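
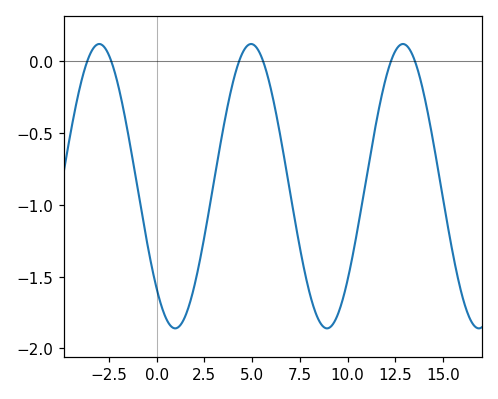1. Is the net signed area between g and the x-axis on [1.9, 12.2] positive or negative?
negative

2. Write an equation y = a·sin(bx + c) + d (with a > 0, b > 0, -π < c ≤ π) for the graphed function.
y = 0.99sin(0.79x - 2.34) - 0.87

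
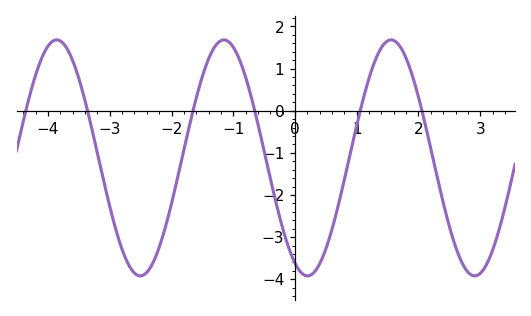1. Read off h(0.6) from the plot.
-2.8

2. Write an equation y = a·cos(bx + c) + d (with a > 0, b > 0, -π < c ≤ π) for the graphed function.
y = 2.8cos(2.3x + 2.7) - 1.12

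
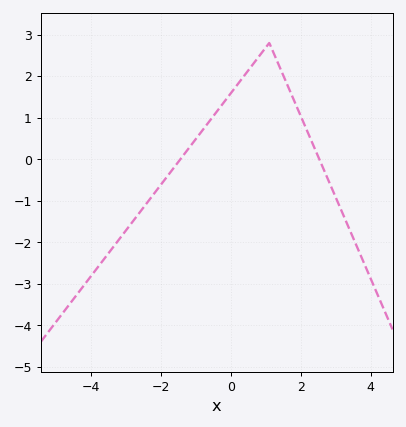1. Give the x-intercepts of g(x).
-1.45, 2.53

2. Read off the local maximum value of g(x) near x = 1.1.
2.8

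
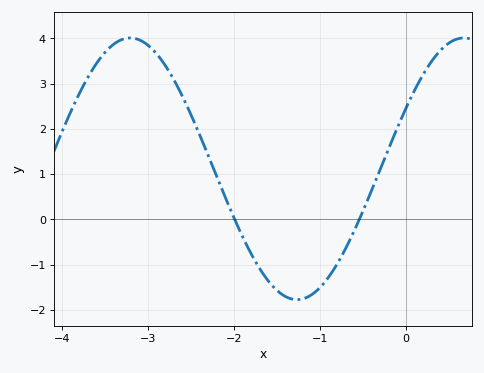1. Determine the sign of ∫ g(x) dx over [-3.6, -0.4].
positive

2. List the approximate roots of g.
-1.99, -0.541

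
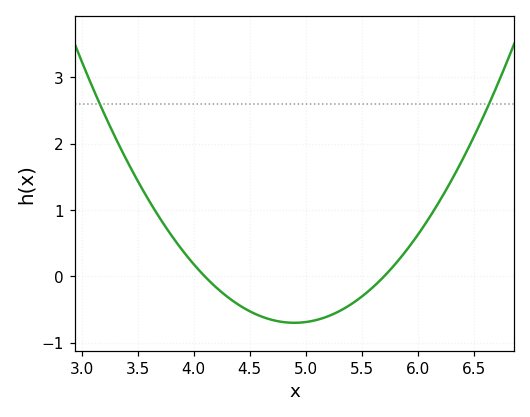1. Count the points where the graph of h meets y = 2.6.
2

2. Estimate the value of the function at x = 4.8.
-0.687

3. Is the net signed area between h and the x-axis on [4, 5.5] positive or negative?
negative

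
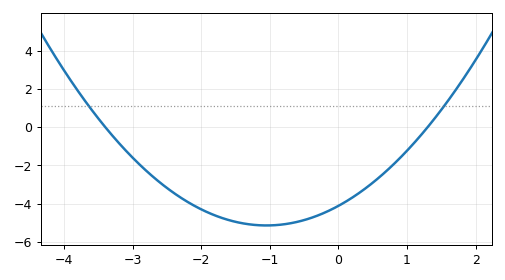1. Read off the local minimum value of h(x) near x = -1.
-5.2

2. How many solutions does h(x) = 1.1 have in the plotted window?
2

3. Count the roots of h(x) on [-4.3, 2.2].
2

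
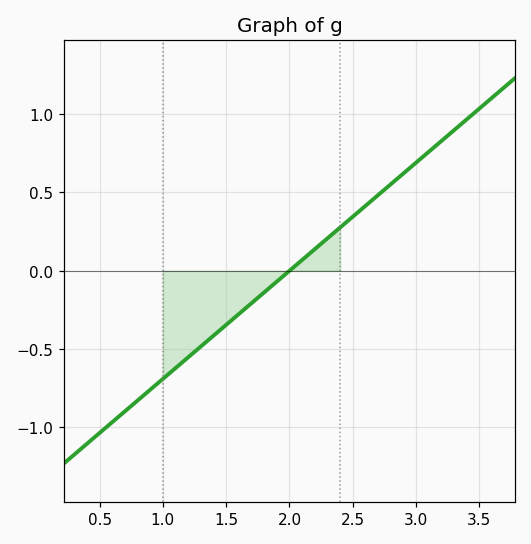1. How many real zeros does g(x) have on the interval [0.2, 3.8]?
1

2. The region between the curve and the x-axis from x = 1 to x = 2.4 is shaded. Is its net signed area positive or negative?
negative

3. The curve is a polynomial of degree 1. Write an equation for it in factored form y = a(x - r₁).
y = 0.69(x - 2)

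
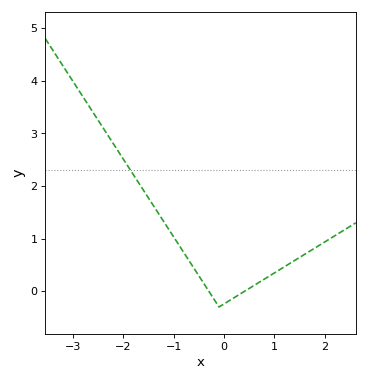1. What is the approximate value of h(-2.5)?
3.25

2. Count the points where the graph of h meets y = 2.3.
1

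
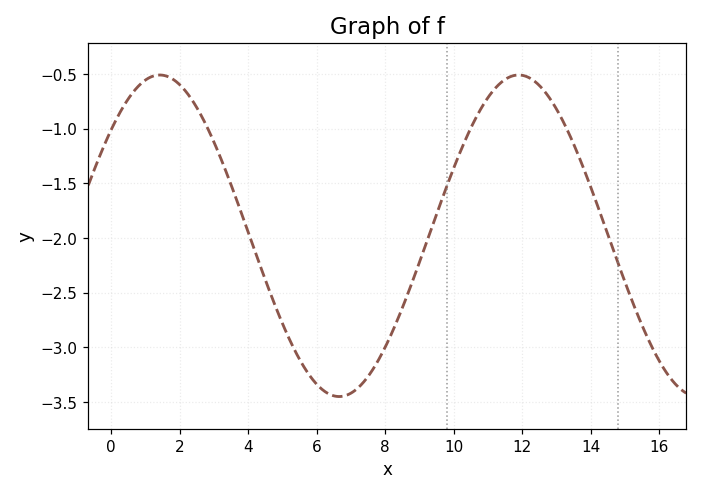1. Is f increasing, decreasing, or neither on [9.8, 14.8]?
neither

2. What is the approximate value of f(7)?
-3.4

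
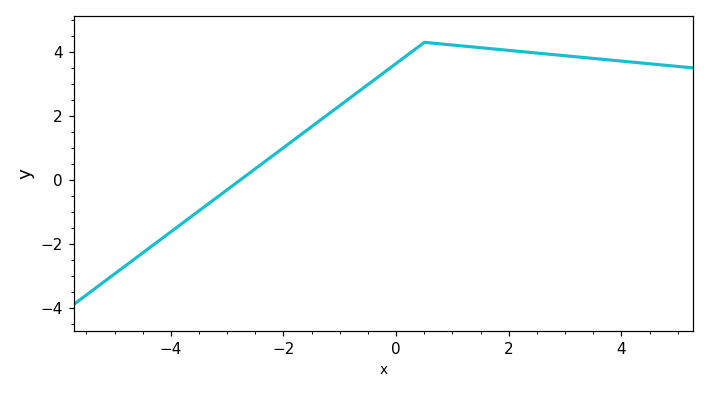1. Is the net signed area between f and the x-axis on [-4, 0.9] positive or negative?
positive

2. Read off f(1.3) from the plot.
4.17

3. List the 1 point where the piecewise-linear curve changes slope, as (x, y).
(0.5, 4.3)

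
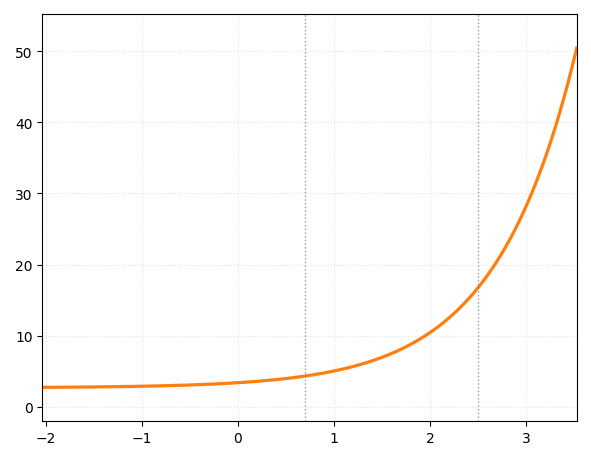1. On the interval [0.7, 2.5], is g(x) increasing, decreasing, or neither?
increasing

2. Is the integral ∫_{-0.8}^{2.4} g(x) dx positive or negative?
positive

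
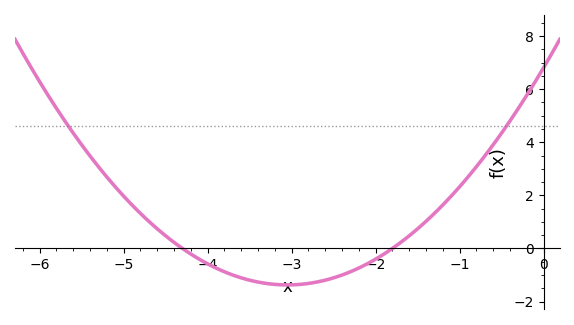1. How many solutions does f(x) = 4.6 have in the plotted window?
2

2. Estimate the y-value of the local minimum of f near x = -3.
-1.37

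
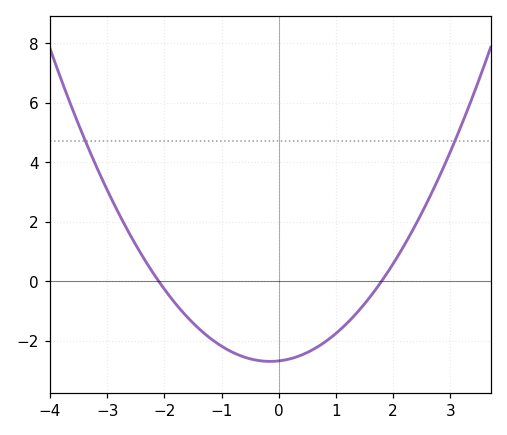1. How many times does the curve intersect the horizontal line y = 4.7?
2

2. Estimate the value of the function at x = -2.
-0.27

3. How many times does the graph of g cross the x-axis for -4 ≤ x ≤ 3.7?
2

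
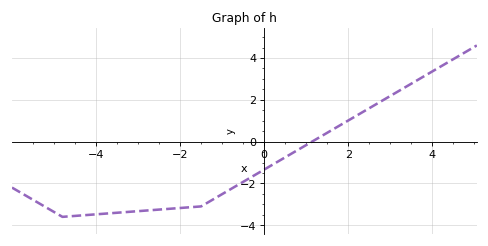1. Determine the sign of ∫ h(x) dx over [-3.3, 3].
negative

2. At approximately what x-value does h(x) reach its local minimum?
-4.8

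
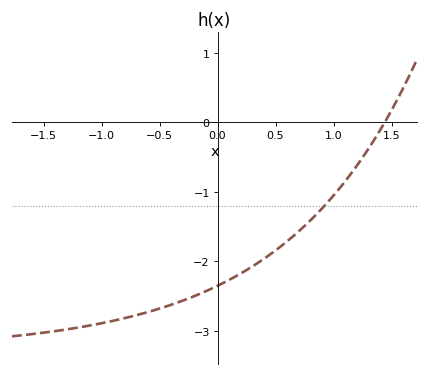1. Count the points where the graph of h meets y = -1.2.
1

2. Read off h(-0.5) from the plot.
-2.68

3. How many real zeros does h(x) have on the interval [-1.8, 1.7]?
1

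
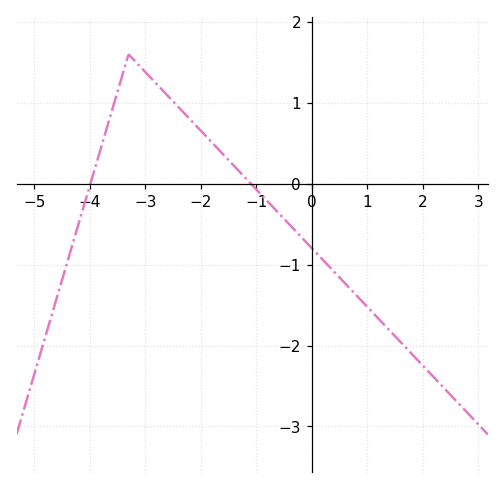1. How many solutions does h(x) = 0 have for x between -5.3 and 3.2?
2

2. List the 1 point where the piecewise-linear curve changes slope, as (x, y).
(-3.3, 1.6)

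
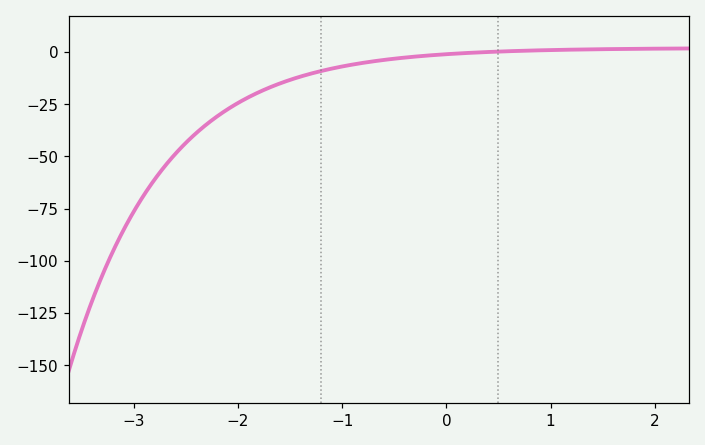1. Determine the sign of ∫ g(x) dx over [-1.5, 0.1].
negative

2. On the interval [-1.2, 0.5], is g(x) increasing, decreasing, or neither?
increasing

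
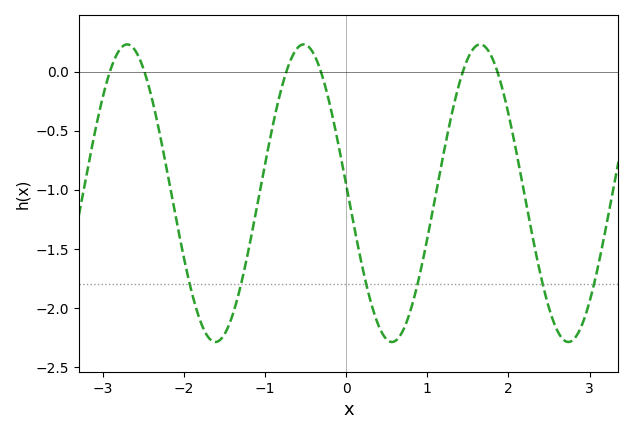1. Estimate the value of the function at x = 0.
-0.955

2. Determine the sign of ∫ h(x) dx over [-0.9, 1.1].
negative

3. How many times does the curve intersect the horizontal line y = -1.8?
6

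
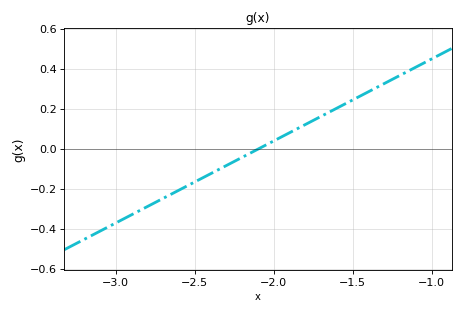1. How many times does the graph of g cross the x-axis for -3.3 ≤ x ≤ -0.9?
1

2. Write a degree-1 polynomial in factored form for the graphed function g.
y = 0.41(x + 2.1)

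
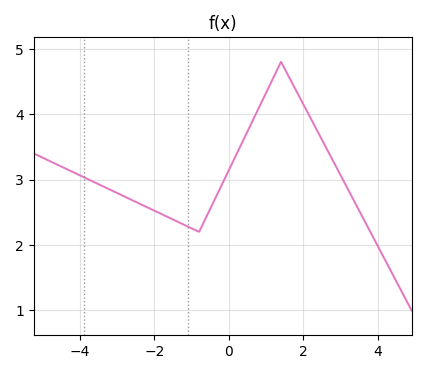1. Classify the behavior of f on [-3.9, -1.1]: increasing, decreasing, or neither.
decreasing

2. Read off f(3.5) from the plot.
2.5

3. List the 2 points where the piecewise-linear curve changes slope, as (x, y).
(-0.8, 2.2); (1.4, 4.8)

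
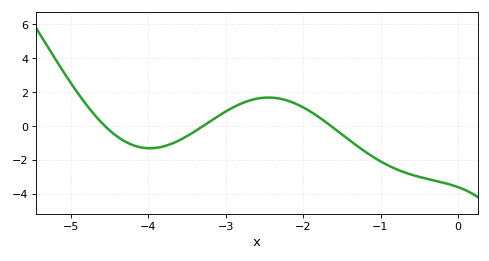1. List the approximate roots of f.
-4.6, -3.3, -1.6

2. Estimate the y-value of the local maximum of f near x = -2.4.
1.6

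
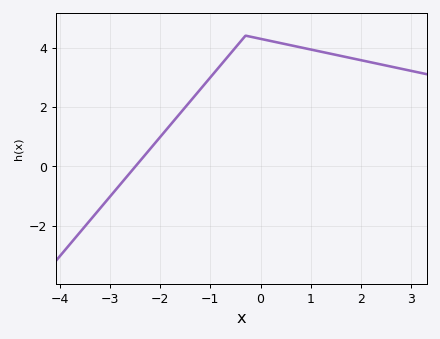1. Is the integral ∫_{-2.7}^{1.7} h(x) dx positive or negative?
positive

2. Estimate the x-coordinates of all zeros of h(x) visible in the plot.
-2.49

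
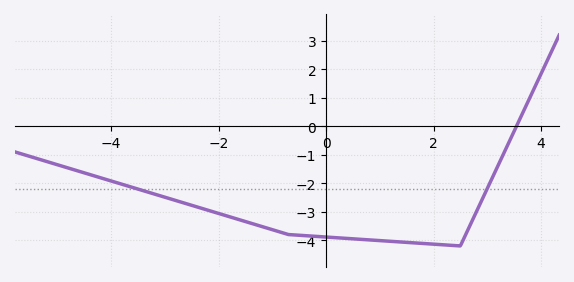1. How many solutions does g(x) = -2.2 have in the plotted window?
2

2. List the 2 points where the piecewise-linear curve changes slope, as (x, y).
(-0.7, -3.8); (2.5, -4.2)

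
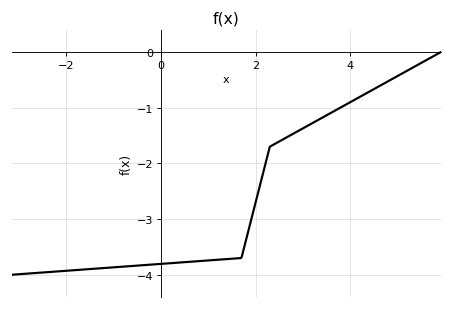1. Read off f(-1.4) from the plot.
-3.89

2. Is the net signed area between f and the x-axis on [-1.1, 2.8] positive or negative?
negative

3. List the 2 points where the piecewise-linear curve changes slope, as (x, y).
(1.7, -3.7); (2.3, -1.7)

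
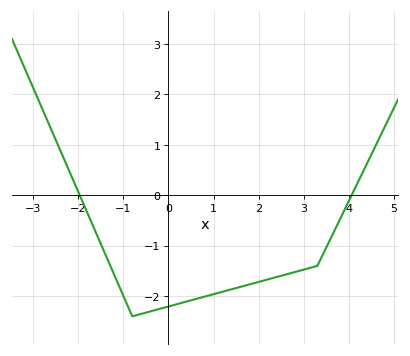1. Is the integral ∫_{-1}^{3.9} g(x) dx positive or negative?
negative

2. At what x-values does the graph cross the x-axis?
-2, 4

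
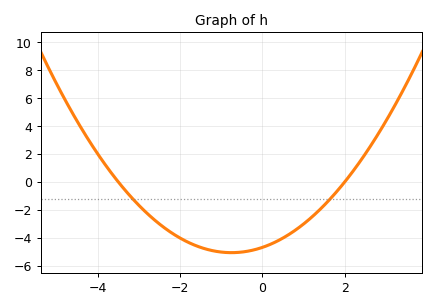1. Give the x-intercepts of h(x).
-3.6, 2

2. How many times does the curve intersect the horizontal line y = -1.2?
2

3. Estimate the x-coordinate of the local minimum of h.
-0.8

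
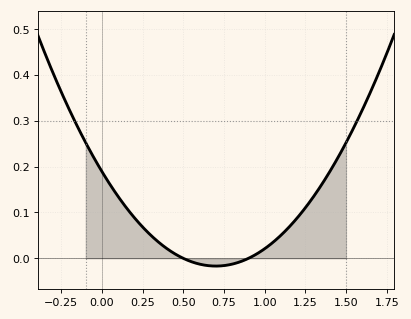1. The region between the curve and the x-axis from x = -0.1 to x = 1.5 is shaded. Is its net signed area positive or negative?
positive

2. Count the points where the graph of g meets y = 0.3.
2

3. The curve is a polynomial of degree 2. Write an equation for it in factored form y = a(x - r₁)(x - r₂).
y = 0.42(x - 0.5)(x - 0.9)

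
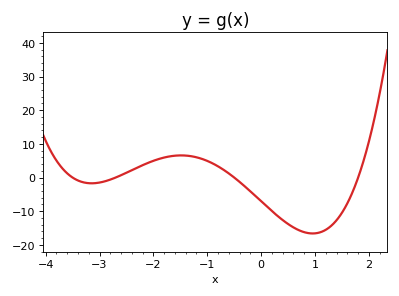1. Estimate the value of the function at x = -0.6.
1.21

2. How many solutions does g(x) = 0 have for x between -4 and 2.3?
4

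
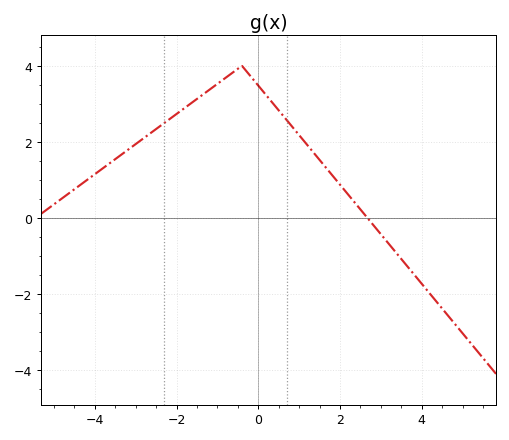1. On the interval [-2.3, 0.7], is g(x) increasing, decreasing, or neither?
neither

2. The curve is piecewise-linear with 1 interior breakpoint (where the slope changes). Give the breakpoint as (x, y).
(-0.4, 4)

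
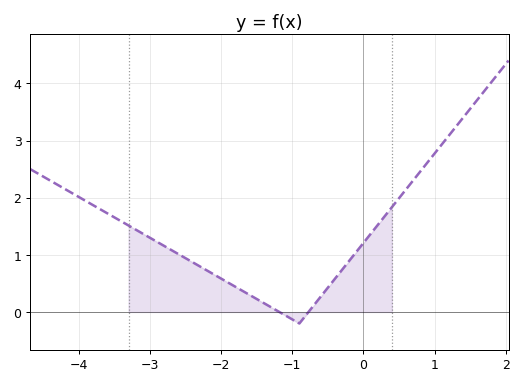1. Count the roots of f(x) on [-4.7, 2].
2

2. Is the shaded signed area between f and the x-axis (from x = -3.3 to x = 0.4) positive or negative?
positive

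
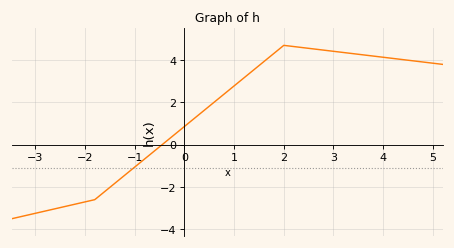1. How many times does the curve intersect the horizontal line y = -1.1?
1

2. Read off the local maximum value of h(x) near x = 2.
4.6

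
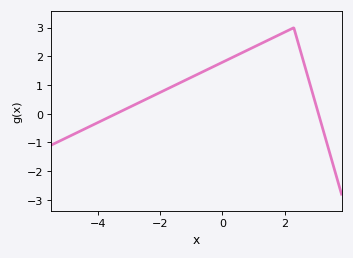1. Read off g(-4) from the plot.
-0.3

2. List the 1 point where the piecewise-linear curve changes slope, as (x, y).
(2.3, 3)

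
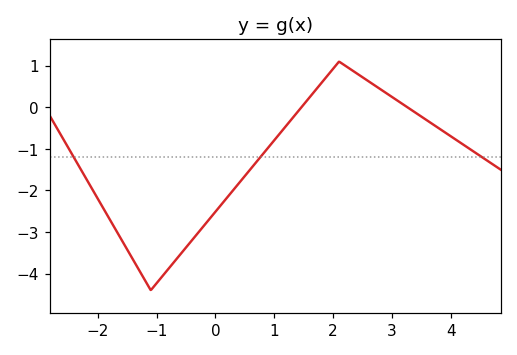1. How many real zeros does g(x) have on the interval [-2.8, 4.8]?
2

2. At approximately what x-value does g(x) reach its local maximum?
2.1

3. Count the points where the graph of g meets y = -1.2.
3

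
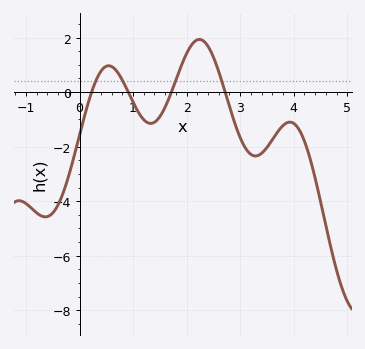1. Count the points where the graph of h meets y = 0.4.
4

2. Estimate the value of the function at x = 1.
-0.372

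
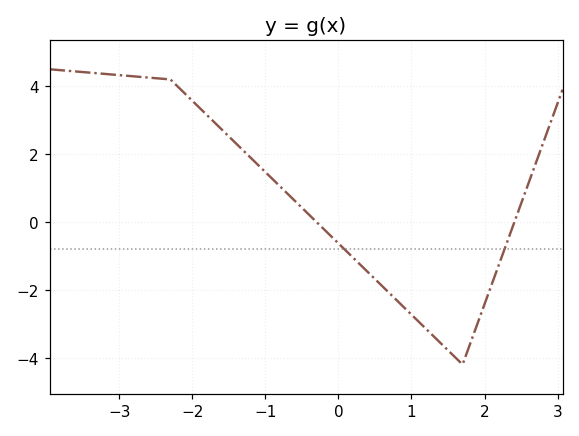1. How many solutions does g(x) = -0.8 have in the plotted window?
2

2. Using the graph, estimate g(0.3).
-1.2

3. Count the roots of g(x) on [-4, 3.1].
2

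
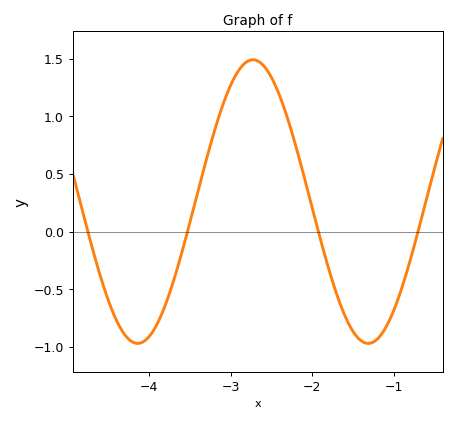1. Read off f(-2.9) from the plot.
1.4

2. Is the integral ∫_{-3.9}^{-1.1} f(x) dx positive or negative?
positive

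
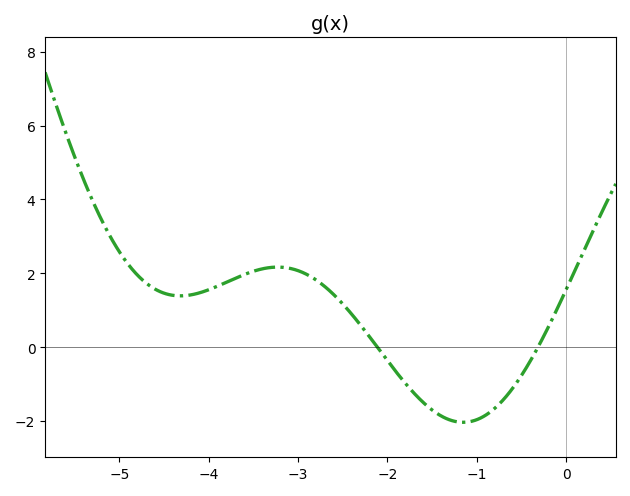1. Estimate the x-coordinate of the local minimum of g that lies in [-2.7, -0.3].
-1.15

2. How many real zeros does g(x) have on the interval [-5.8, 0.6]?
2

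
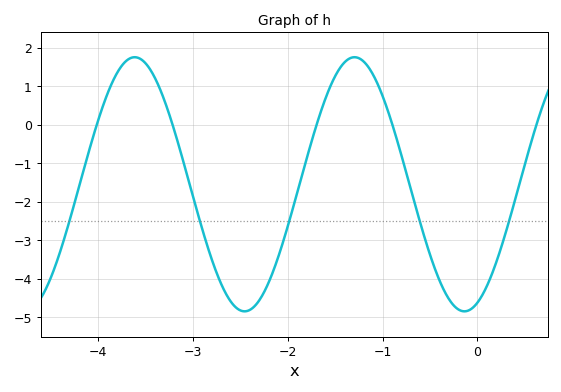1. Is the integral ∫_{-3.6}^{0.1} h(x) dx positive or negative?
negative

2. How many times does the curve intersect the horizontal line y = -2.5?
5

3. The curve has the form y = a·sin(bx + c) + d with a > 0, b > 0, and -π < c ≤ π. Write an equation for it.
y = 3.3sin(2.71x - 1.2) - 1.54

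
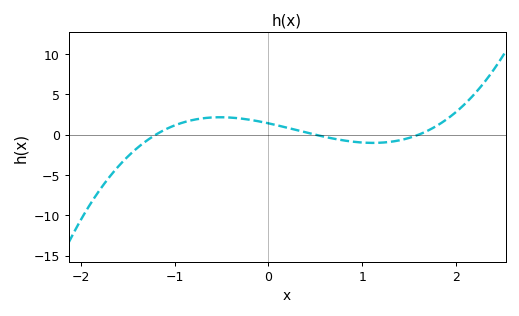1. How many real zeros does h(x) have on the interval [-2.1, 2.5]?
3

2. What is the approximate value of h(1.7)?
0.512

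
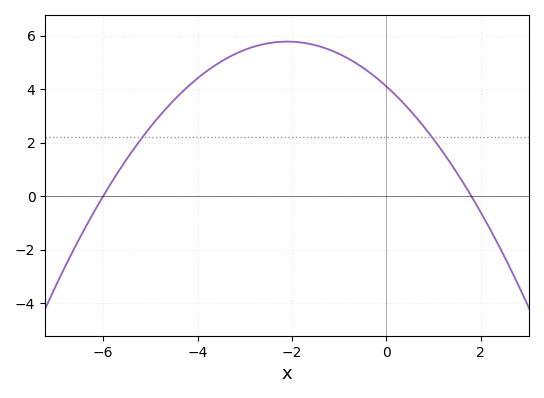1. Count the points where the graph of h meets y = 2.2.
2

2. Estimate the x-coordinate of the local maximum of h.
-2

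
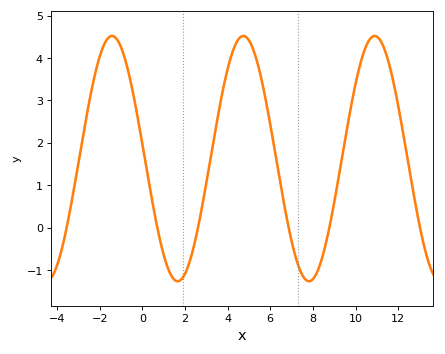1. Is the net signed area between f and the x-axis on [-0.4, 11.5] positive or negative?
positive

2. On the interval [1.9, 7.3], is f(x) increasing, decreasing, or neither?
neither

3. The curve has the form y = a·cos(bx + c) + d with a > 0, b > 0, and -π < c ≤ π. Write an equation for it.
y = 2.89cos(1x + 1.5) + 1.63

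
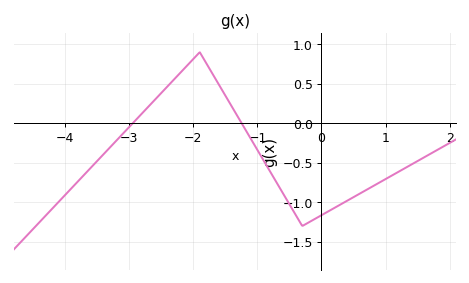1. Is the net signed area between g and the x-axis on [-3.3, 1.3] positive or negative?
negative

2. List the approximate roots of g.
-2.95, -1.25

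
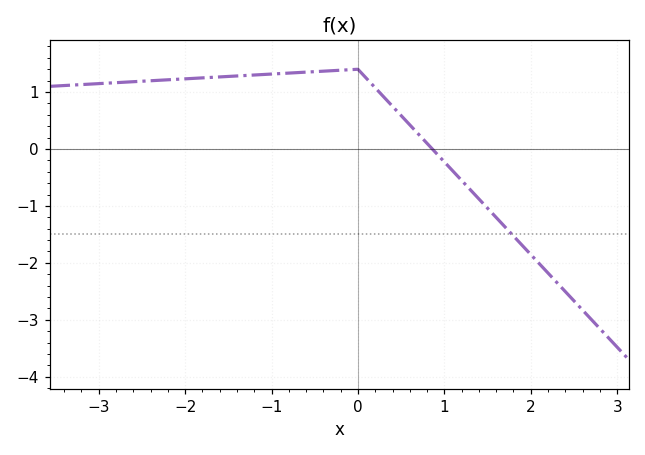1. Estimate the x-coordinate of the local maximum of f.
-0.002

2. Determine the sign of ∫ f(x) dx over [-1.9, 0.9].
positive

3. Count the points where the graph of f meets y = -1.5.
1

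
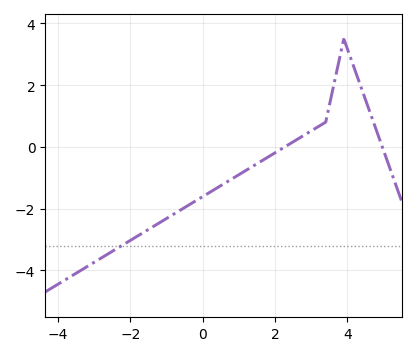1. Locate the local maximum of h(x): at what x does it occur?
4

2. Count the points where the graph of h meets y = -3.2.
1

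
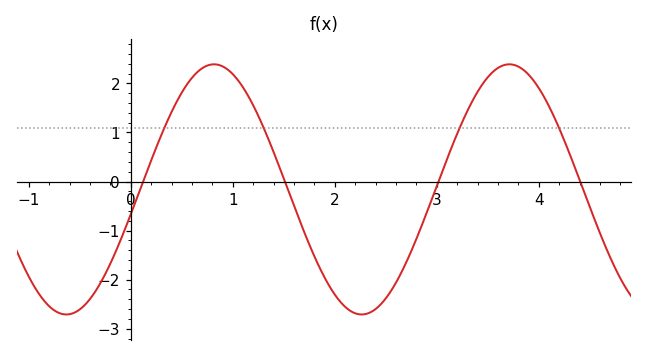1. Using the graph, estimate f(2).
-2.3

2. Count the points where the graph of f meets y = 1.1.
4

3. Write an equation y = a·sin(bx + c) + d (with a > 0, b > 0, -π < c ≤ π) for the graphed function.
y = 2.55sin(2.17x - 0.2) - 0.16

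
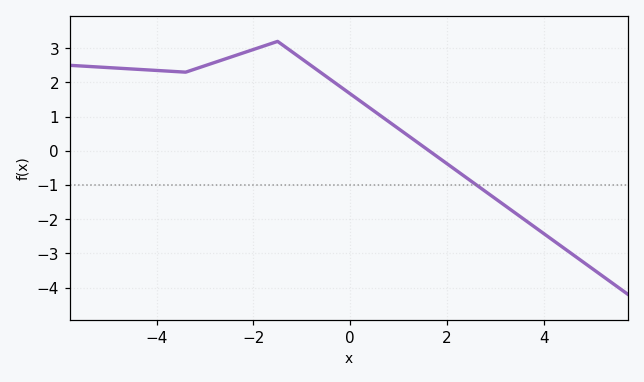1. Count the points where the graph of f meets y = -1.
1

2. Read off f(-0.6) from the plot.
2.28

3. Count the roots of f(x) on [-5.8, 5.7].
1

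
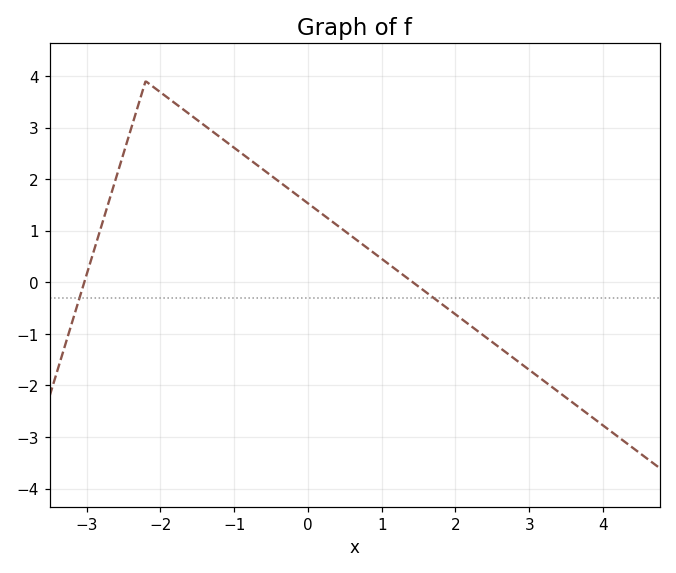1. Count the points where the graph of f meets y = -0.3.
2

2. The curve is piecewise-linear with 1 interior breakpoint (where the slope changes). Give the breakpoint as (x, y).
(-2.2, 3.9)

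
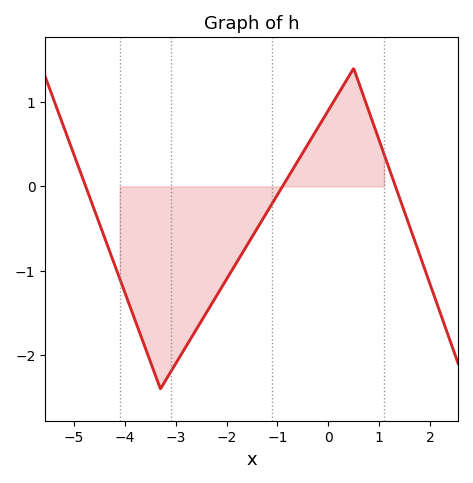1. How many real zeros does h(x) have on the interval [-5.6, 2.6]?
3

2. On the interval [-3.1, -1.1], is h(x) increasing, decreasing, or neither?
increasing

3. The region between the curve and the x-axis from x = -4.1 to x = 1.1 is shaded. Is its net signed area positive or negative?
negative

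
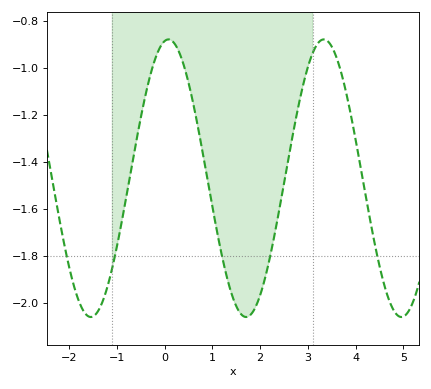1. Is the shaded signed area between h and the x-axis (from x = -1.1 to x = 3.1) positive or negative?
negative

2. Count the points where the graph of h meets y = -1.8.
5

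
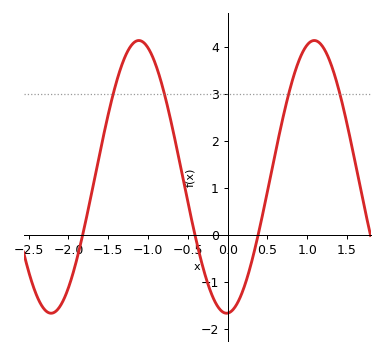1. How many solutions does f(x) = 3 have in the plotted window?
4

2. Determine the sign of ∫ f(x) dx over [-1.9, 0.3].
positive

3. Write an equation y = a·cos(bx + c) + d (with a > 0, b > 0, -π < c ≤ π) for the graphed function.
y = 2.9cos(2.9x - 3.1) + 1.24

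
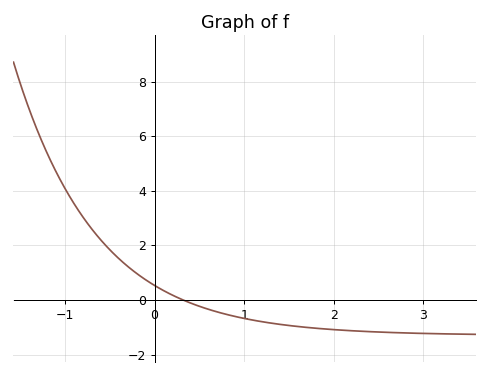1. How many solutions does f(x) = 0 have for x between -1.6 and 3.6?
1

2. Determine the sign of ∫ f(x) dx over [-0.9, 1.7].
positive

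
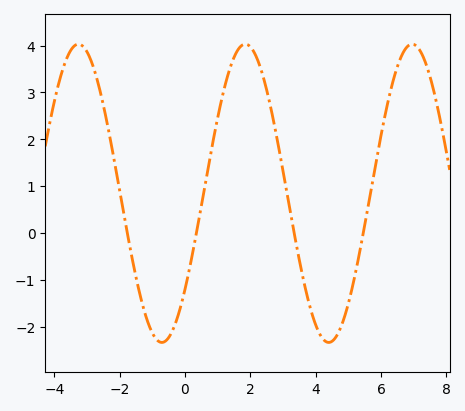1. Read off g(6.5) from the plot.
3.55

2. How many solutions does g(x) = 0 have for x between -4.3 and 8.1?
4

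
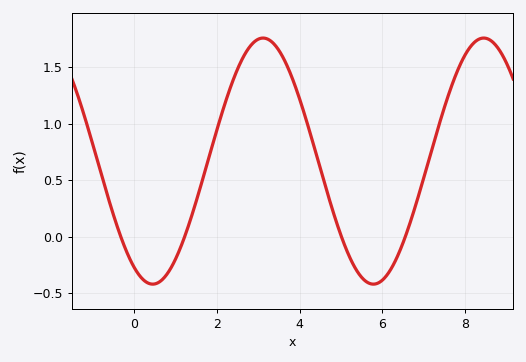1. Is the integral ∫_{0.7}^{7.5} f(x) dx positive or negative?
positive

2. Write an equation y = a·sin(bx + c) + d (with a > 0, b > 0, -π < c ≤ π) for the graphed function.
y = 1.09sin(1.2x - 2.1) + 0.67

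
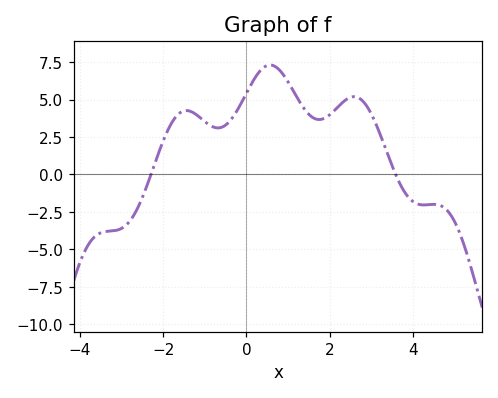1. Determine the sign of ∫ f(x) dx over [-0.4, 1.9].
positive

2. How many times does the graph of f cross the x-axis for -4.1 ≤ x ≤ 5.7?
2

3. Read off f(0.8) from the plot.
7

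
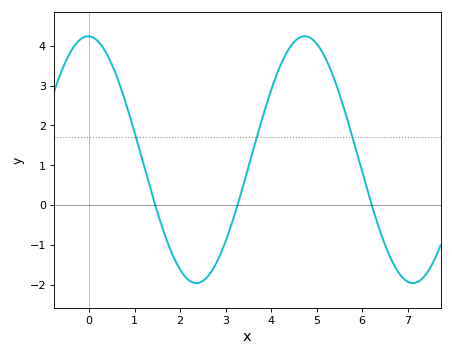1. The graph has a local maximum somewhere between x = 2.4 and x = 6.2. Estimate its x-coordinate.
4.8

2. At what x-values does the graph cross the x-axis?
1.4, 3.2, 6.2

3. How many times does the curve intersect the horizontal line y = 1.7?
3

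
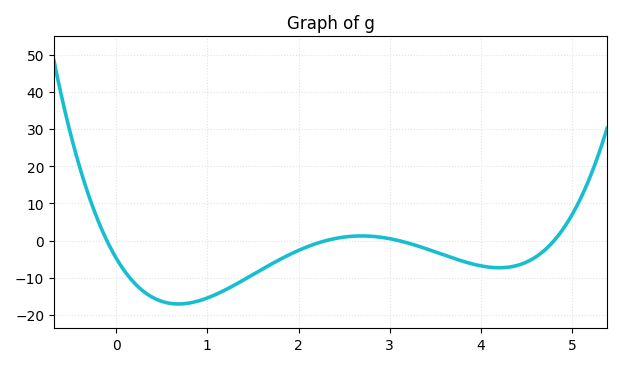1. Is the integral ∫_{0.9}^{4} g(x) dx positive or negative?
negative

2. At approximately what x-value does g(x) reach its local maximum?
2.7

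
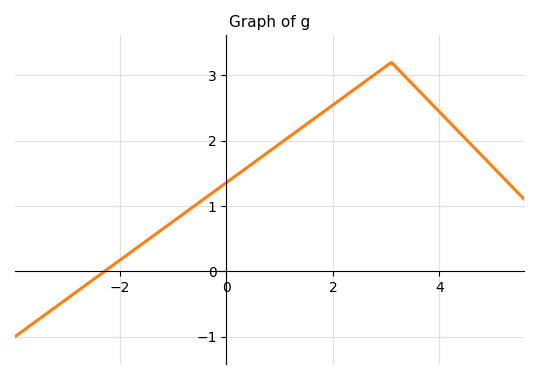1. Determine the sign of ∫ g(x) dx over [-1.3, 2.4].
positive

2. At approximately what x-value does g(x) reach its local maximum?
3.2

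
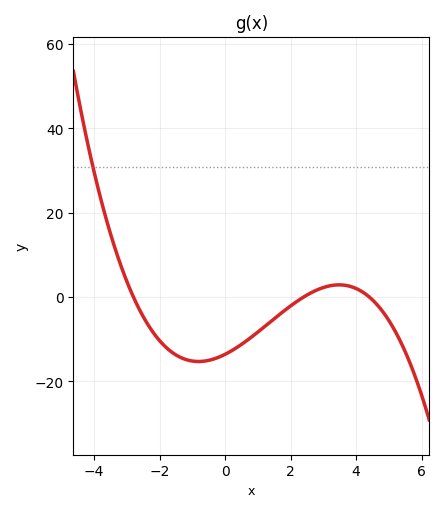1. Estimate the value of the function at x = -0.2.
-14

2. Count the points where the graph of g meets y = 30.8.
1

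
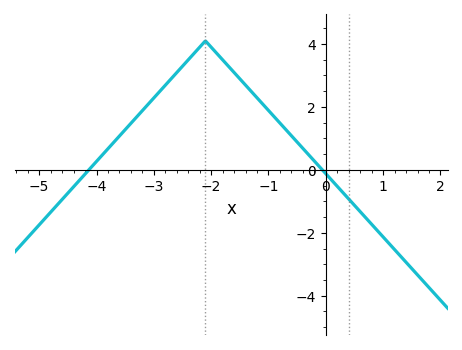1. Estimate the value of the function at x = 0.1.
-0.323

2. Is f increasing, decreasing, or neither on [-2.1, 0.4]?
decreasing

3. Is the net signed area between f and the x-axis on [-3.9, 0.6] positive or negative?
positive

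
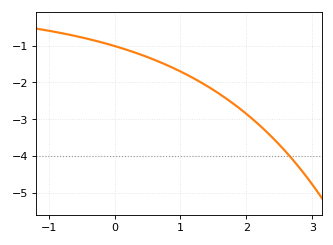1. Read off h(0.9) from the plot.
-1.6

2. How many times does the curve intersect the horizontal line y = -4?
1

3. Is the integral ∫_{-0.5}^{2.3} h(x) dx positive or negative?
negative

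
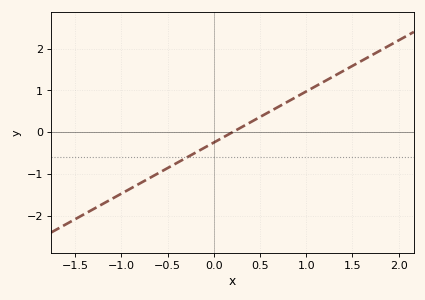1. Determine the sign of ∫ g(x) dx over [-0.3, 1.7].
positive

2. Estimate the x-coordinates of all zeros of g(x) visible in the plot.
0.2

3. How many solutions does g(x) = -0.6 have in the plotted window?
1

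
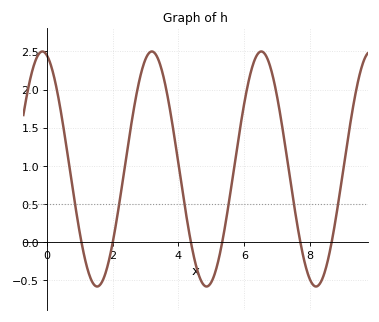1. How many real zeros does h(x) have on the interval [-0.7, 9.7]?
6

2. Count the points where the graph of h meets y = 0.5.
6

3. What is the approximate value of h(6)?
1.8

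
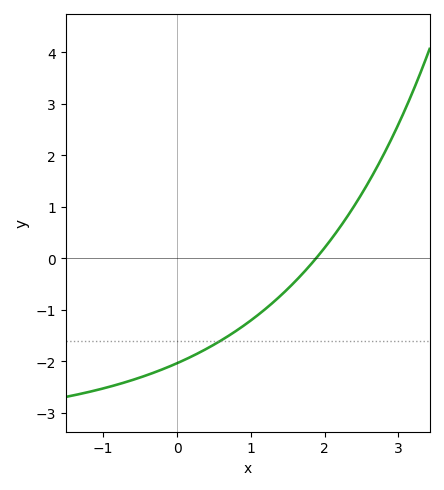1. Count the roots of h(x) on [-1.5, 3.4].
1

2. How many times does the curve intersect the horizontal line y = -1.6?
1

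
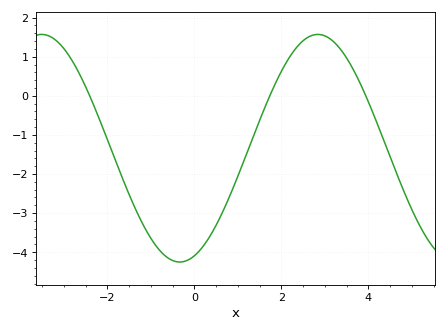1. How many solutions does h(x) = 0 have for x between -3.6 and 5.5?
3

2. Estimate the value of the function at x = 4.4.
-1.27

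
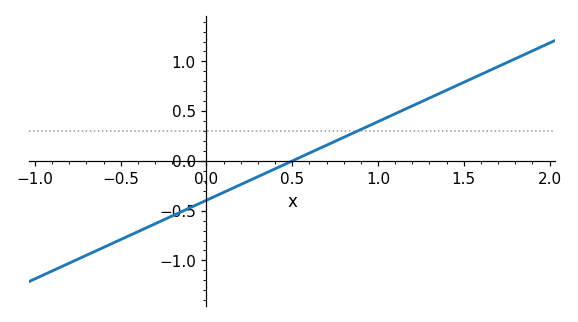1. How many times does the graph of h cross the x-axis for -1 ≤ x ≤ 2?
1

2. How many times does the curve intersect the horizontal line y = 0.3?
1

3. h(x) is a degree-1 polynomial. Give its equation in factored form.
y = 0.79(x - 0.5)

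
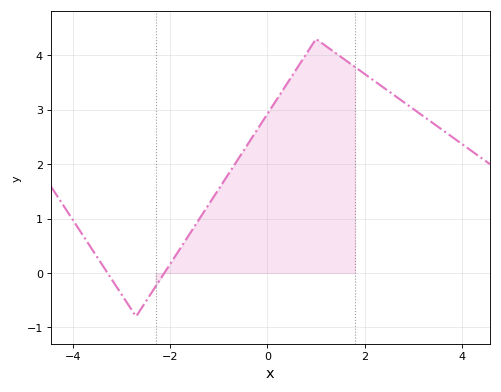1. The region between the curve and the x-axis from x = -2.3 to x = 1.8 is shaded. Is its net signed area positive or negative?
positive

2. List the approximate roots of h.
-3.29, -2.12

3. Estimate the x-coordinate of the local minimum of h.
-2.7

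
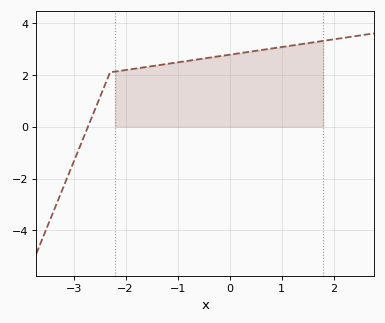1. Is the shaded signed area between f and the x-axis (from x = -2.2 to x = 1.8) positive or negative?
positive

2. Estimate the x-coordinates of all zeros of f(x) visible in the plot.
-2.7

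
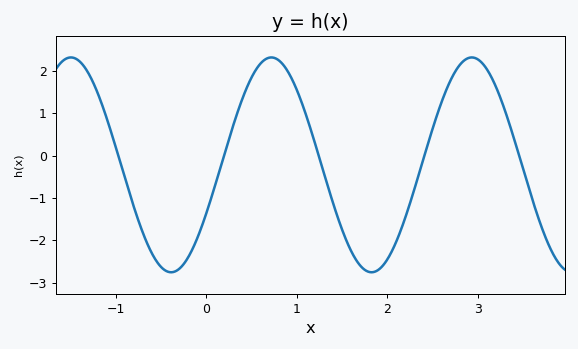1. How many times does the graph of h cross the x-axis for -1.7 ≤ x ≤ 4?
5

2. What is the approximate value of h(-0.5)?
-2.62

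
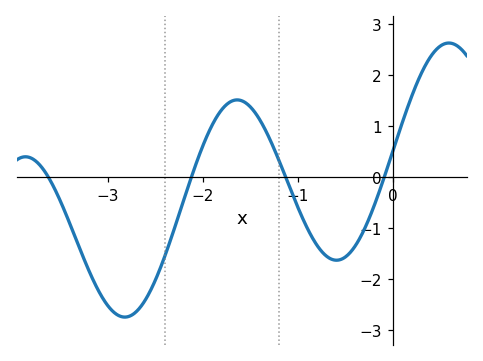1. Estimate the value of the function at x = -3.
-2.51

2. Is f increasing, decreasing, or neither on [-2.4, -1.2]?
neither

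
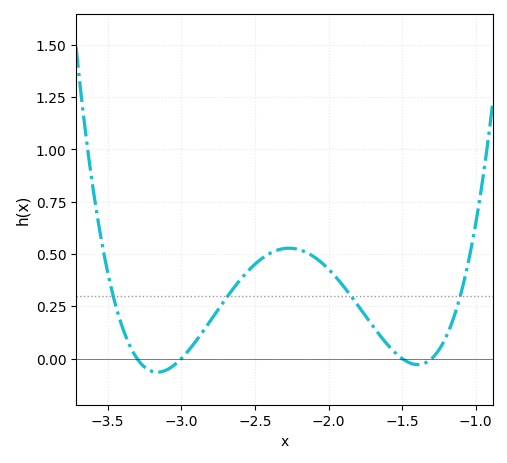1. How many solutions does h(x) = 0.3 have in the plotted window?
4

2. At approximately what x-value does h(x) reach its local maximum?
-2.25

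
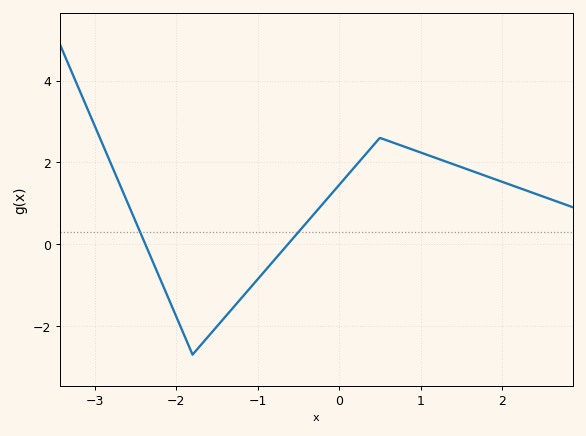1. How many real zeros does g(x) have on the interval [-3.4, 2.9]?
2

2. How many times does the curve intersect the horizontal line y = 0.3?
2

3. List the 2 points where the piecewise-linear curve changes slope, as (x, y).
(-1.8, -2.7); (0.5, 2.6)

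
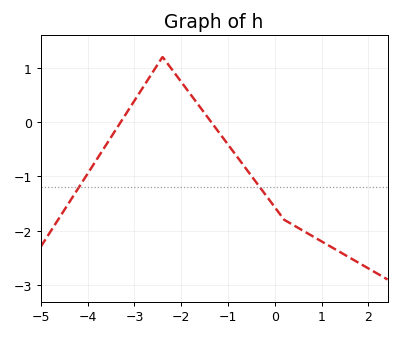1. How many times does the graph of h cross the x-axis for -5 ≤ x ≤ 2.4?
2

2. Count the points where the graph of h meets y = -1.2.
2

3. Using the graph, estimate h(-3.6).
-0.412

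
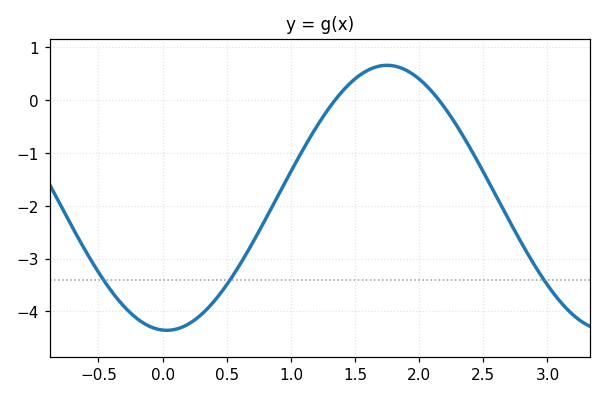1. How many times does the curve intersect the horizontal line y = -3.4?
3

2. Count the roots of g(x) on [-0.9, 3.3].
2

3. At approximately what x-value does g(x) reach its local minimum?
0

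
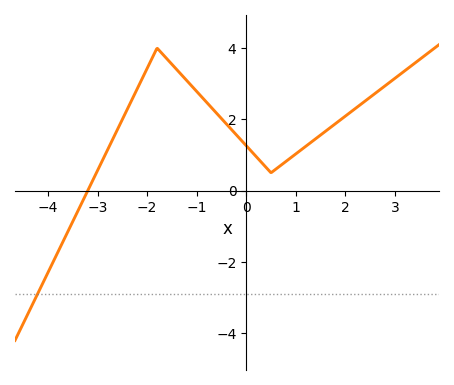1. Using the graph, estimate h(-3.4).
-0.6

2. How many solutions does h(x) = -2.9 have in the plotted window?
1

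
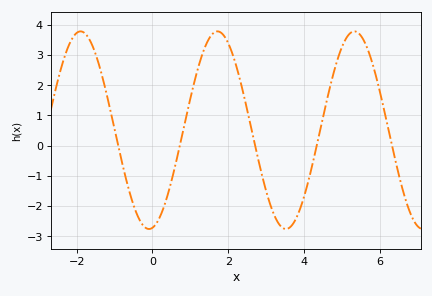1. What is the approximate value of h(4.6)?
1.5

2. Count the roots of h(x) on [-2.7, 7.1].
5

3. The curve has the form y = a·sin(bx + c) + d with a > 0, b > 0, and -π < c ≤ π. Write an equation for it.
y = 3.27sin(1.7x - 1.4) + 0.51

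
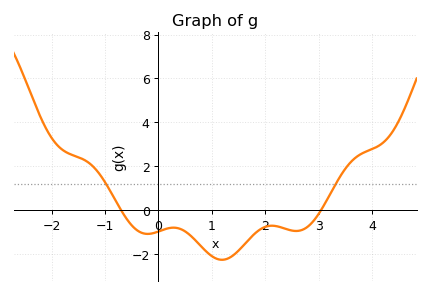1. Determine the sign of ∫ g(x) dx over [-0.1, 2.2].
negative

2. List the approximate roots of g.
-0.7, 3.04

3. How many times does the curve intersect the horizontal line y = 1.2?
2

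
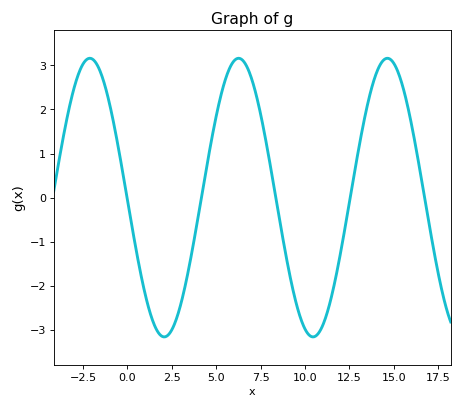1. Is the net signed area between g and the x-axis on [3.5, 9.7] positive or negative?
positive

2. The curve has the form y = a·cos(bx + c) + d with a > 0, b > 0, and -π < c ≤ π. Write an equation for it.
y = 3.16cos(0.75x + 1.59) + 0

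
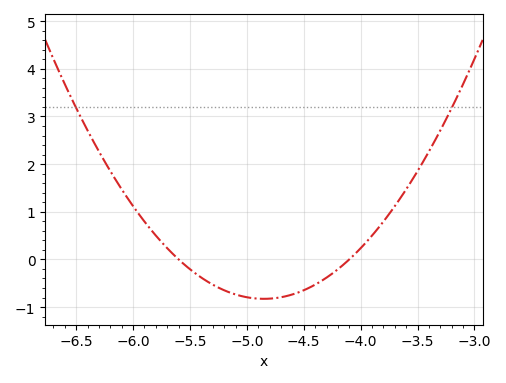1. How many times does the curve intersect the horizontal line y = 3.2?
2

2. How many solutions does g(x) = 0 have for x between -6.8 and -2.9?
2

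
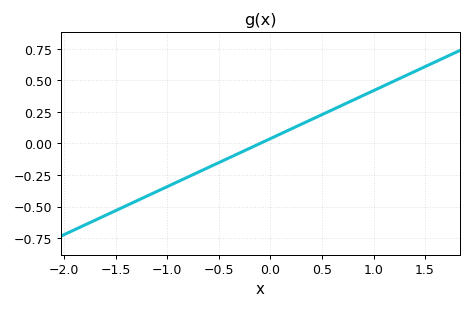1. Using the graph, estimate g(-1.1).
-0.38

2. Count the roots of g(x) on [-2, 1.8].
1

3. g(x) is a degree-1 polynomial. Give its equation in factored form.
y = 0.38(x + 0.1)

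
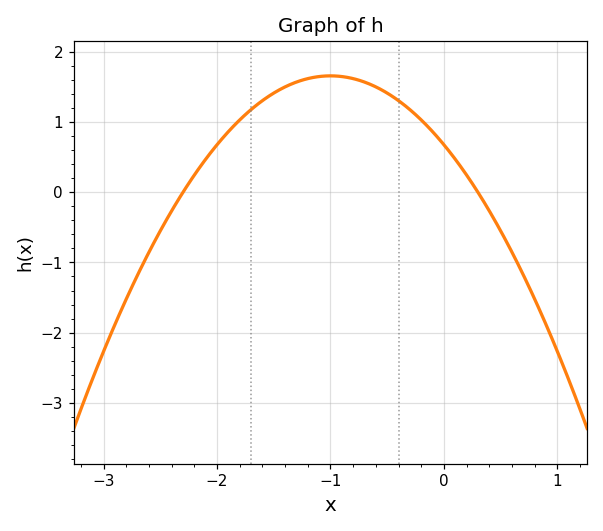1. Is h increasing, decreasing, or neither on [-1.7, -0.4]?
neither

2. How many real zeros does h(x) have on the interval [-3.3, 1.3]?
2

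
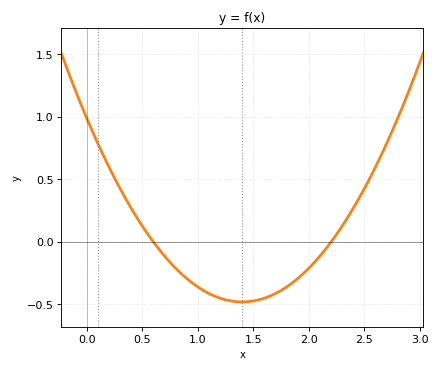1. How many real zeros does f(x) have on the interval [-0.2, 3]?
2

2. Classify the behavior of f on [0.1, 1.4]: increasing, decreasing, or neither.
decreasing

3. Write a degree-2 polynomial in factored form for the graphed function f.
y = 0.75(x - 0.6)(x - 2.2)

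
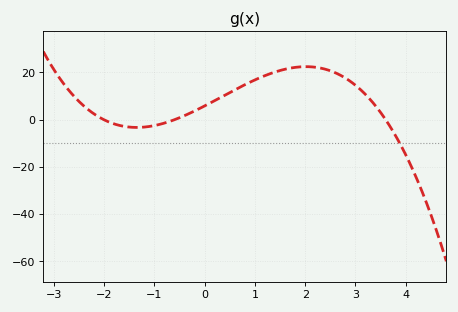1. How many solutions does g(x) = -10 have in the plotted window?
1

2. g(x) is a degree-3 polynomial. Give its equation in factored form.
y = -1.35(x + 2)(x + 0.6)(x - 3.6)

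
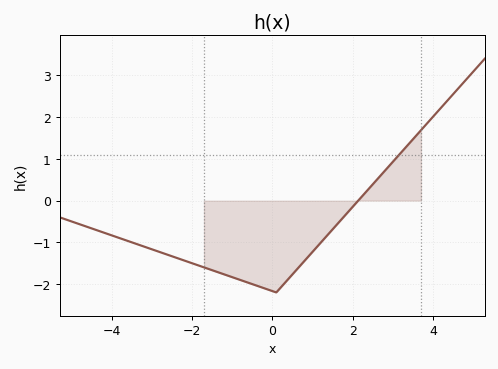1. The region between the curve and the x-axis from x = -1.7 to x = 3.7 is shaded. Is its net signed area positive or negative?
negative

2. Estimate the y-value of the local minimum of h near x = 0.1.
-2.2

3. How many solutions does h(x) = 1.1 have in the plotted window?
1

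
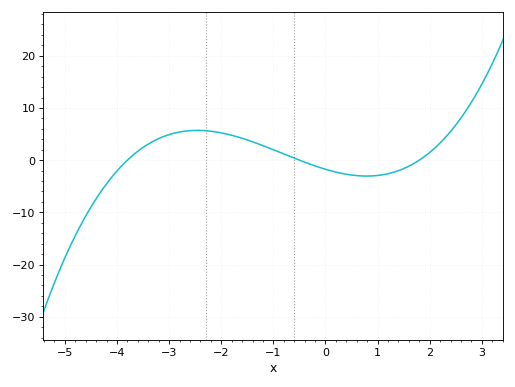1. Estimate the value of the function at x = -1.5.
3.87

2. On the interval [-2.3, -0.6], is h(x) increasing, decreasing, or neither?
decreasing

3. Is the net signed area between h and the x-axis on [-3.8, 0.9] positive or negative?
positive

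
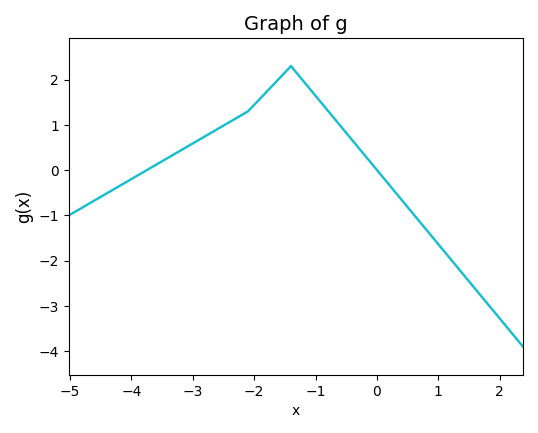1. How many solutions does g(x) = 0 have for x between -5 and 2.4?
2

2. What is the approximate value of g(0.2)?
-0.325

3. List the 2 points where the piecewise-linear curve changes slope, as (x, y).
(-2.1, 1.3); (-1.4, 2.3)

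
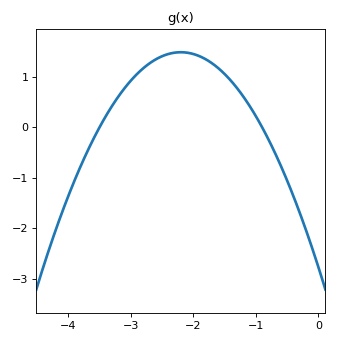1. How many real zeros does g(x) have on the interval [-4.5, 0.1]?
2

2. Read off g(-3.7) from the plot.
-0.5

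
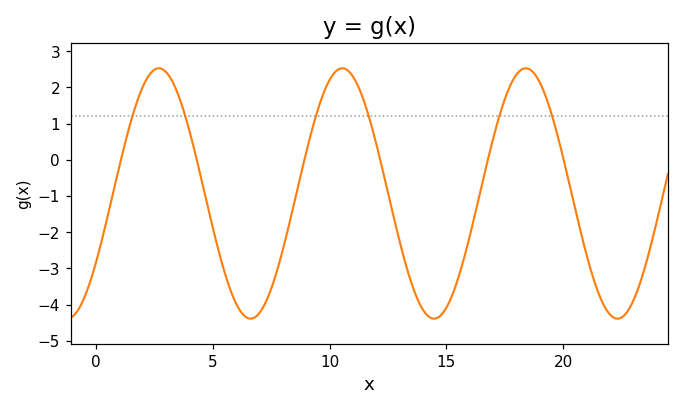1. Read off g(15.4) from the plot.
-3.5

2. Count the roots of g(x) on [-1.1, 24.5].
6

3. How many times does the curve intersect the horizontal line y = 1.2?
6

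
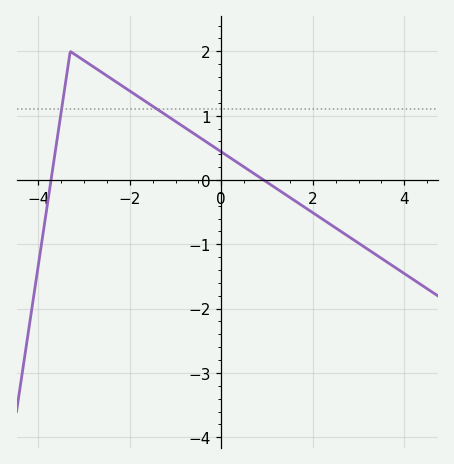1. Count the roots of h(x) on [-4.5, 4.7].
2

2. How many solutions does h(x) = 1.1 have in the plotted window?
2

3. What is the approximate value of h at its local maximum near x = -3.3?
2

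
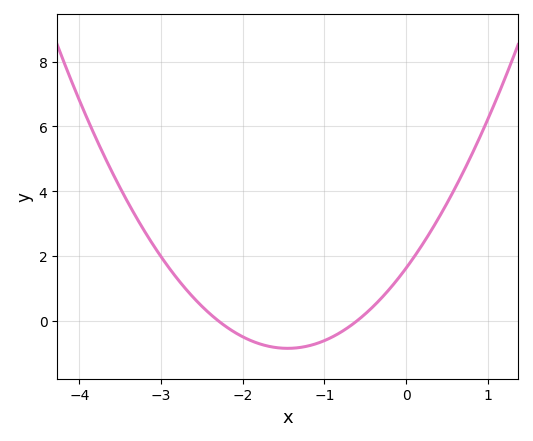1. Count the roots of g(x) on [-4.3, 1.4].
2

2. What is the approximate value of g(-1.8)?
-0.708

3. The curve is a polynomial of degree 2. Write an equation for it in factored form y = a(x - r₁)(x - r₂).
y = 1.18(x + 2.3)(x + 0.6)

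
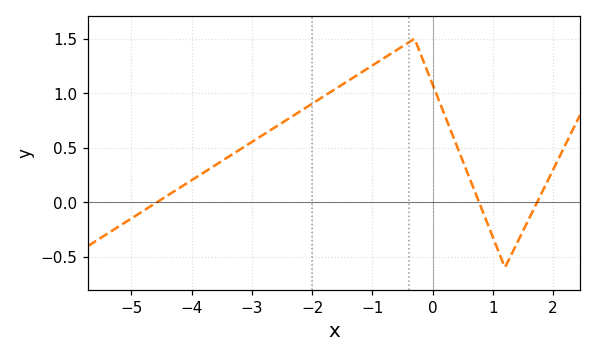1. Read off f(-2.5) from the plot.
0.75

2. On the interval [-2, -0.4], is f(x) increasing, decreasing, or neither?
increasing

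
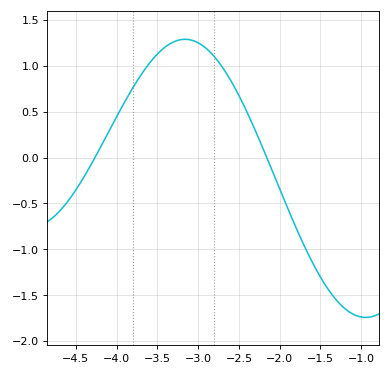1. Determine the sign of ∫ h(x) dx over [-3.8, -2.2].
positive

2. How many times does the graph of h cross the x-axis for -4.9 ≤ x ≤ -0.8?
2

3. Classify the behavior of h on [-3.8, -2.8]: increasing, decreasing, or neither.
neither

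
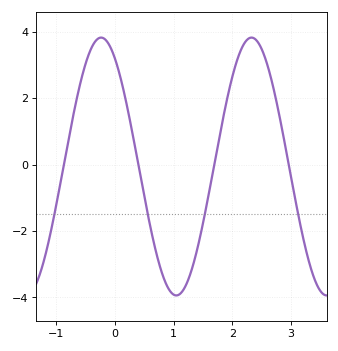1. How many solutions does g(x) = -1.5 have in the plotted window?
4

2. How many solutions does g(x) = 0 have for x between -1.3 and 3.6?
4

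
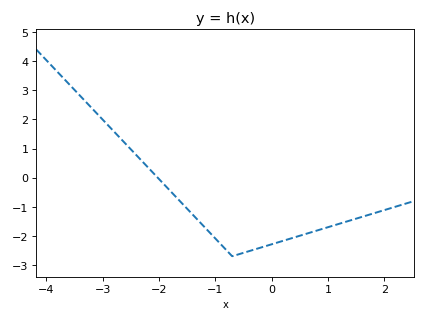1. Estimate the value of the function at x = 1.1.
-1.6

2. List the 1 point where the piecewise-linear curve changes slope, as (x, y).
(-0.7, -2.7)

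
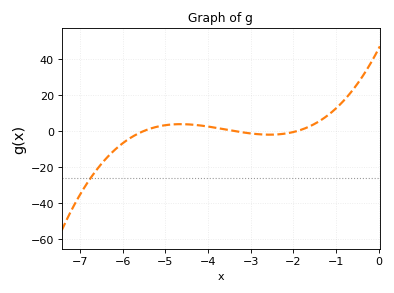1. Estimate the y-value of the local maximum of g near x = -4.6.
3.74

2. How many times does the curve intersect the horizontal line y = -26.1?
1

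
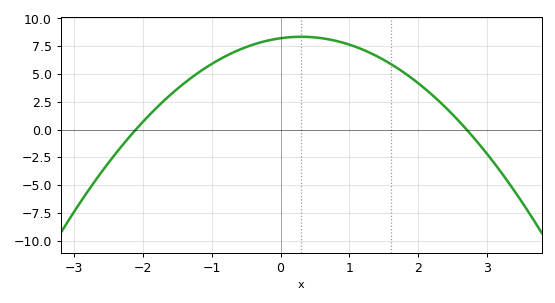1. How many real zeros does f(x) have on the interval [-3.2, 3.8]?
2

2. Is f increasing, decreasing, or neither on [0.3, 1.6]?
decreasing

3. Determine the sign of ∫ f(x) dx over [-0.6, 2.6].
positive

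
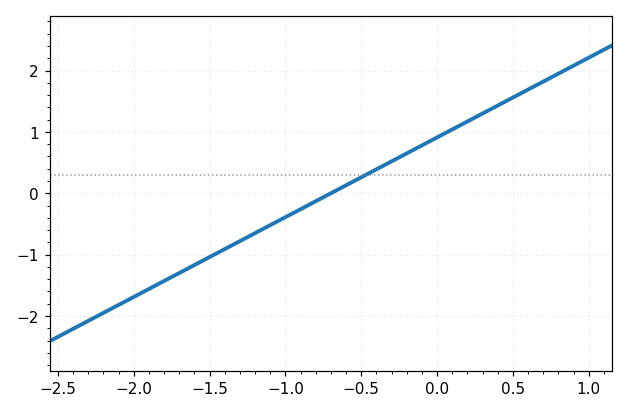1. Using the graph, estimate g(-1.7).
-1.3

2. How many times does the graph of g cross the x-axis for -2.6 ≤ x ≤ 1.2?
1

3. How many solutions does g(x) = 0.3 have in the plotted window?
1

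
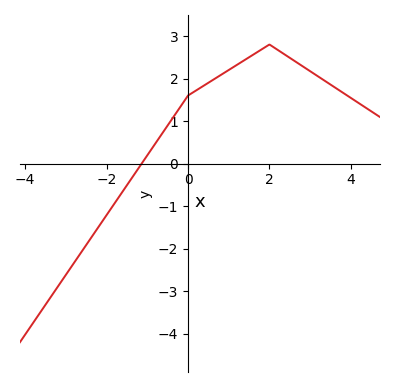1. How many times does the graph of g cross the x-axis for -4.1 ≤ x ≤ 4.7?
1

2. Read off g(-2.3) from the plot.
-1.63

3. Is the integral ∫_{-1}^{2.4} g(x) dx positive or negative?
positive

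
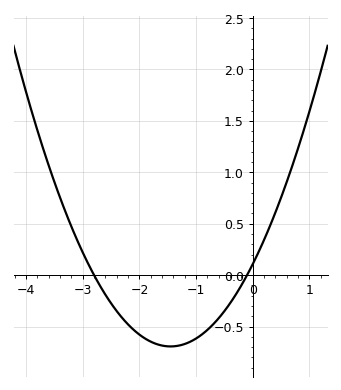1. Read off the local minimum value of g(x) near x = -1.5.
-0.7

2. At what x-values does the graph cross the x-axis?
-2.8, -0.1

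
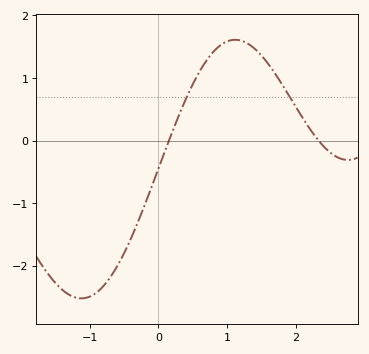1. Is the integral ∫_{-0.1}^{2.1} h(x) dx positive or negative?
positive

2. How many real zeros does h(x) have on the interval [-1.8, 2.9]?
2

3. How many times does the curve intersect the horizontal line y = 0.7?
2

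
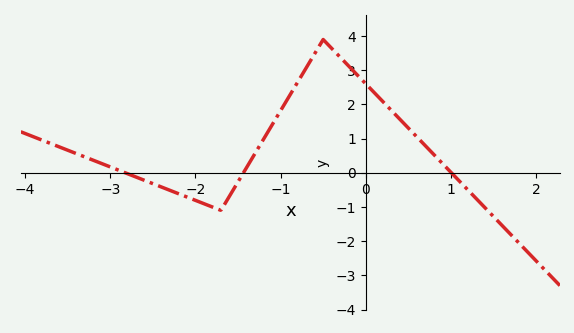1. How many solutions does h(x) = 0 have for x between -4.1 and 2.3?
3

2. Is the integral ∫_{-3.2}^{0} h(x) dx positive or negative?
positive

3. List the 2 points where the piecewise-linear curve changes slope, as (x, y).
(-1.7, -1.1); (-0.5, 3.9)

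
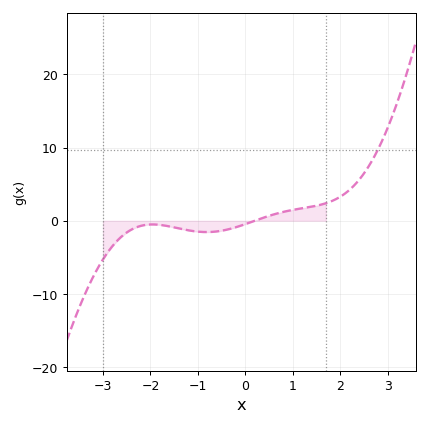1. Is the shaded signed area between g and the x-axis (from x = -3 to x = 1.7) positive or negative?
negative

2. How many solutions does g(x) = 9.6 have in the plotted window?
1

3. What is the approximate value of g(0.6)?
0.871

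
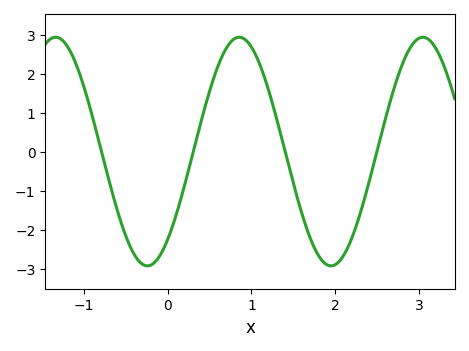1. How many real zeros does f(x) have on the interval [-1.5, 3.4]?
4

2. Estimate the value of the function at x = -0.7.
-0.732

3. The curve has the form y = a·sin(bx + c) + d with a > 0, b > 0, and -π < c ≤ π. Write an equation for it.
y = 2.93sin(2.87x - 0.88) + 0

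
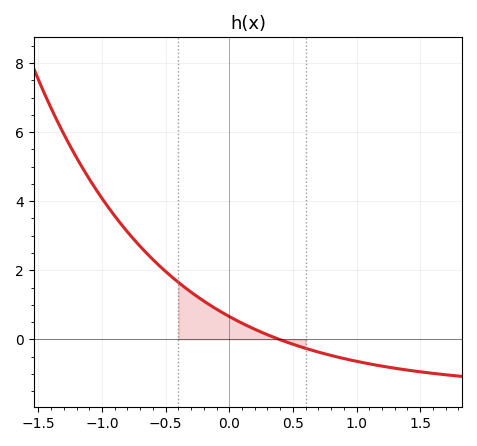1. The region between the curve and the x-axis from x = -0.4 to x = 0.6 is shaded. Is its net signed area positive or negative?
positive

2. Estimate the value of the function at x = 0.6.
-0.262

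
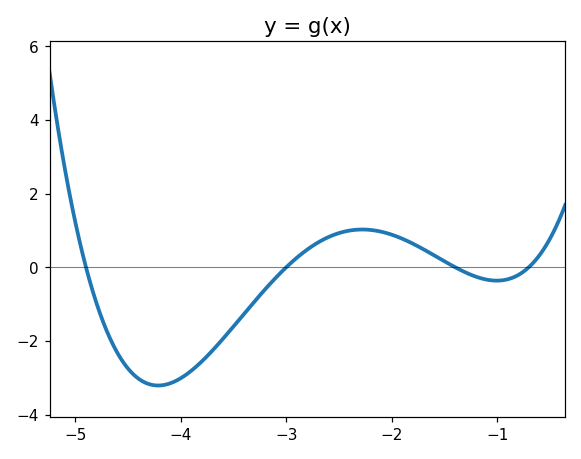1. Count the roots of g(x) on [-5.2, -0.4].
4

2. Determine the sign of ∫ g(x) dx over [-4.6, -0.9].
negative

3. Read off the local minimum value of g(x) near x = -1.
-0.4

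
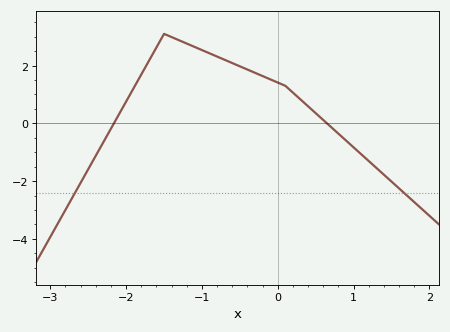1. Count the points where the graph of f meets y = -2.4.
2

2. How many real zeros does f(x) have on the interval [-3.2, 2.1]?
2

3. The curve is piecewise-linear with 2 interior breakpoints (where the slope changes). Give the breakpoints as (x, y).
(-1.5, 3.1); (0.1, 1.3)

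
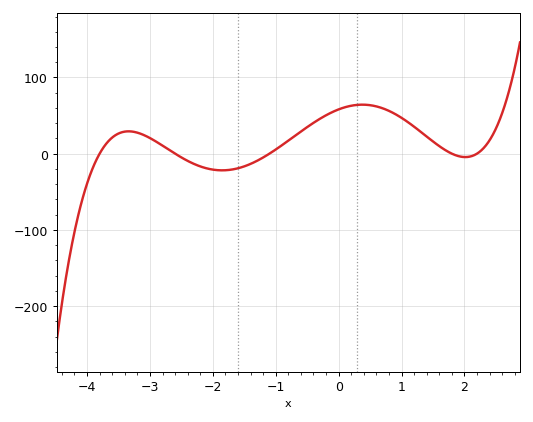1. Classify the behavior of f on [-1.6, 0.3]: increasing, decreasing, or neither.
increasing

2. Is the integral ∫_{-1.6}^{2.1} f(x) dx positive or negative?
positive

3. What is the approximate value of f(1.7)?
0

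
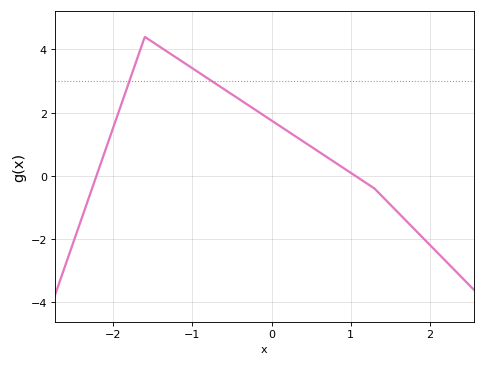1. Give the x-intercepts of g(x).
-2.21, 1.06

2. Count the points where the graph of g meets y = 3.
2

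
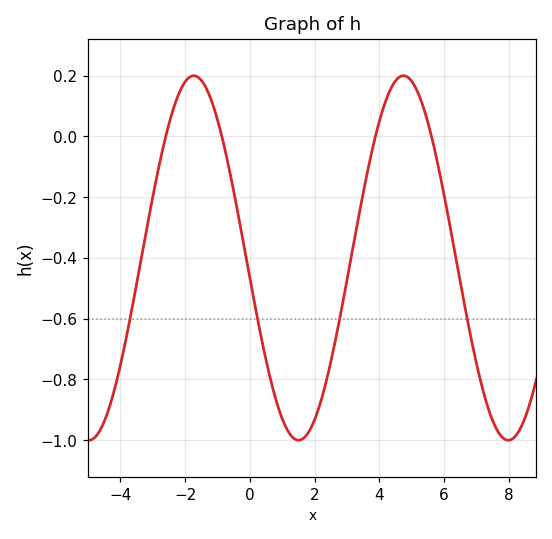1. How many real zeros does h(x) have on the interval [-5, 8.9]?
4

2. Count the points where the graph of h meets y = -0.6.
4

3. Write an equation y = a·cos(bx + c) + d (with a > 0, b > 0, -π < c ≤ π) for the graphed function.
y = 0.6cos(0.97x + 1.68) - 0.4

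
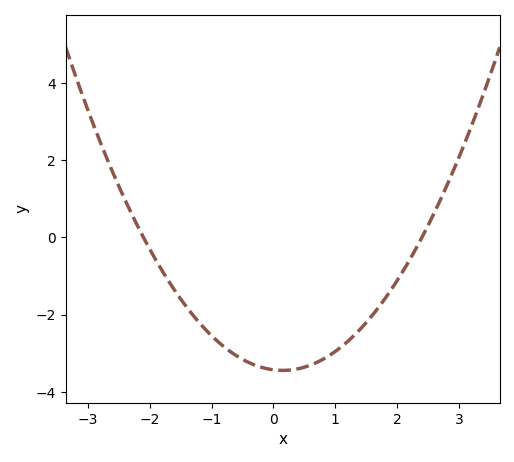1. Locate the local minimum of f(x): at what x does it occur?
0.15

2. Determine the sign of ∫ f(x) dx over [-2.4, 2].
negative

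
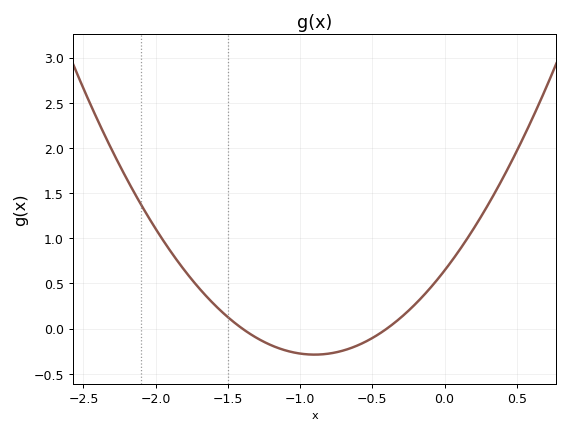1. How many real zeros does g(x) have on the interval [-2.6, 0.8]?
2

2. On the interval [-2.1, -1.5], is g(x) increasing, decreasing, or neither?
decreasing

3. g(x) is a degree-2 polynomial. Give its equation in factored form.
y = 1.15(x + 1.4)(x + 0.4)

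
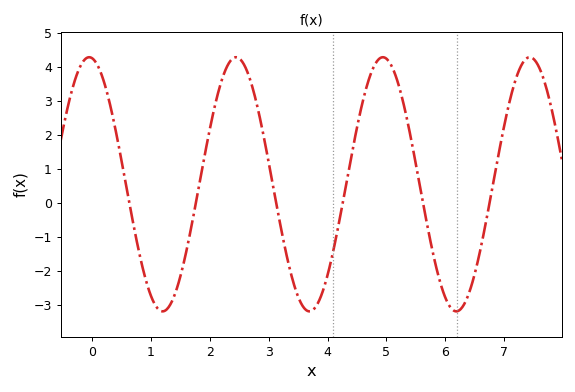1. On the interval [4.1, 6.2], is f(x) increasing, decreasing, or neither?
neither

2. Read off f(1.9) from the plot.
1.27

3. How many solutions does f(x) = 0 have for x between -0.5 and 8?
6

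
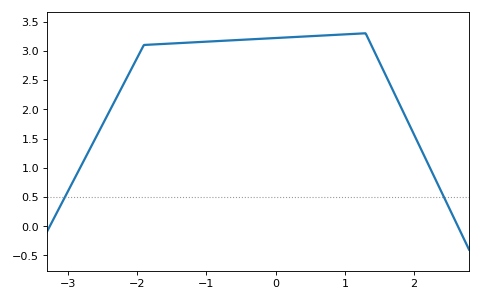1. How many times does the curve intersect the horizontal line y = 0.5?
2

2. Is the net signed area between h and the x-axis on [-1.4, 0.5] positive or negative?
positive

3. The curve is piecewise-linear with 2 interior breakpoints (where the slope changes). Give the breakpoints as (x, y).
(-1.9, 3.1); (1.3, 3.3)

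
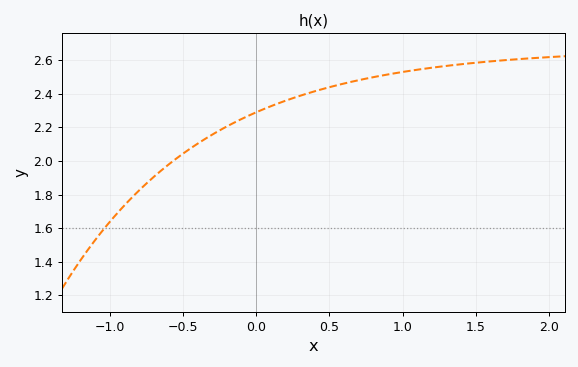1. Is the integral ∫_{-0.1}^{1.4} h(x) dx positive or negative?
positive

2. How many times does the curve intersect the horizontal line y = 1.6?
1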